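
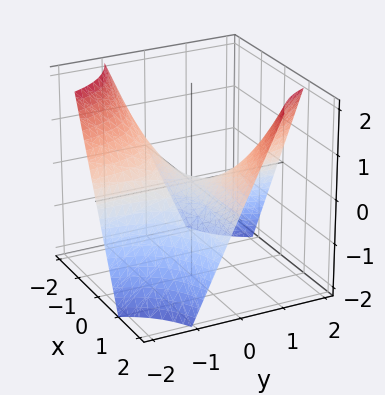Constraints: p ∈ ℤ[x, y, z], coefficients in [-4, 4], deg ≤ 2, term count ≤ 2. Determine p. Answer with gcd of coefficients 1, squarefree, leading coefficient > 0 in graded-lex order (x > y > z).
x*y - z

1. deg p = 2. A saddle surface; a quadric.
2. Reading off the gridlines: the visible x-axis segment lies entirely on the surface; the visible y-axis segment lies entirely on the surface; it crosses the z-axis at the gridline z = 0.
3. Matching integer coefficients to the picture gives p.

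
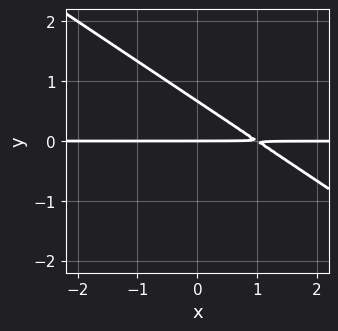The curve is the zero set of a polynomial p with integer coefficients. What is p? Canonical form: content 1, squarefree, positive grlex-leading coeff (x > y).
2*x*y + 3*y^2 - 2*y

1. The degree is 2 — the shape is more complex than any degree-1 curve.
2. Reading off the gridlines: one y-axis crossing is at y = 0; the visible x-axis segment lies entirely on the curve.
3. Assembling these constraints gives the stated polynomial.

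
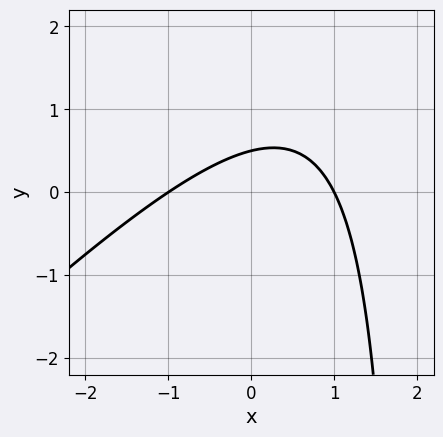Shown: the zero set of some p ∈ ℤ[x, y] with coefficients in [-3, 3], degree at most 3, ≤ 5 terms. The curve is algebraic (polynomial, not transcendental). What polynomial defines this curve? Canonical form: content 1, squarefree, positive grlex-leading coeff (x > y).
x^2 - x*y + 2*y - 1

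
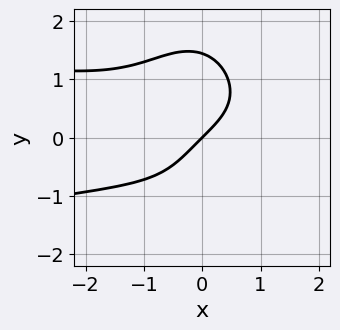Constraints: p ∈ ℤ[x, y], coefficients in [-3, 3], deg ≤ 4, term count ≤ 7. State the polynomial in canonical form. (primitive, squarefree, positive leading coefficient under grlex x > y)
3*x^2*y^2 + y^4 + x^3 + 3*x - 3*y

1. Degree: the shape is more complex than any degree-3 curve, so deg p = 4.
2. Observable constraints: it meets the x-axis at x = 0 (among the integer gridlines); it meets the y-axis at y = 0 (among the integer gridlines).
3. The integer polynomial consistent with all of this is the stated p.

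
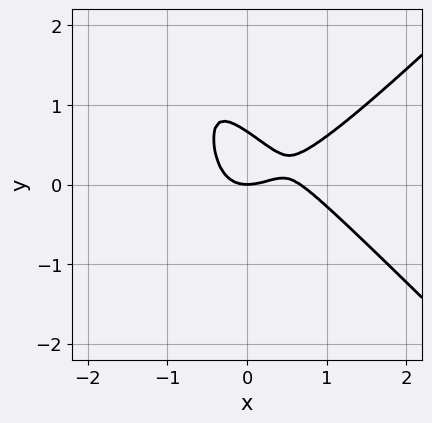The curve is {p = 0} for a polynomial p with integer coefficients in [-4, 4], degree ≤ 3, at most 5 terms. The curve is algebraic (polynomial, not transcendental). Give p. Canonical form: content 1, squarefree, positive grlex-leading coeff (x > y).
First, deg p = 3. The shape is more complex than any degree-2 curve.
Next, observable constraints: it crosses the y-axis at the gridline y = 0; it crosses the x-axis at the gridline x = 0.
Finally, fitting integer coefficients to these (and the overall shape) gives p.

3*x^3 - 3*x*y^2 - 2*x^2 - 3*y^2 + 2*y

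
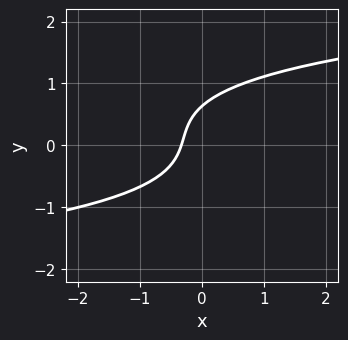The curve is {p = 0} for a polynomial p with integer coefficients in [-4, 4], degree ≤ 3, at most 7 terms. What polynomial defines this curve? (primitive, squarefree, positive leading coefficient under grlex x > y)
(a) The degree is 3 — no degree-2 curve has this shape.
(b) Solving for integer coefficients yields p as stated.

3*y^3 - y^2 - 3*x + y - 1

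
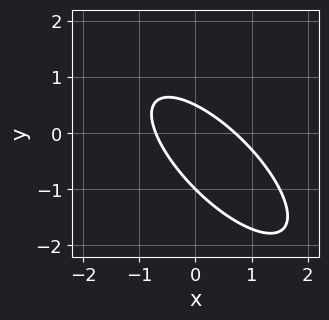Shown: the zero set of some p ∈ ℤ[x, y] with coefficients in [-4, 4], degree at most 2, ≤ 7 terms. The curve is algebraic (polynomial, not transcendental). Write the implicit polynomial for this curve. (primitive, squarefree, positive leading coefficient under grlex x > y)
2*x^2 + 3*x*y + 2*y^2 + y - 1

(a) The degree is 2 — a generic line meets the curve in up to 2 points.
(b) Checking where it meets the axes: it meets the y-axis at y = -1 (among the integer gridlines).
(c) Assembling these constraints gives the stated polynomial.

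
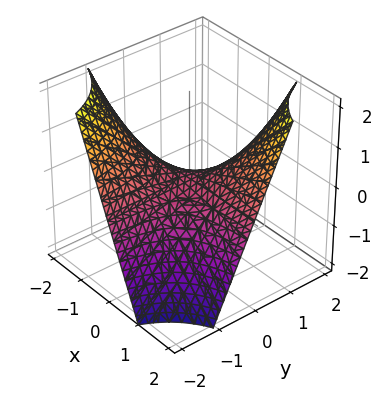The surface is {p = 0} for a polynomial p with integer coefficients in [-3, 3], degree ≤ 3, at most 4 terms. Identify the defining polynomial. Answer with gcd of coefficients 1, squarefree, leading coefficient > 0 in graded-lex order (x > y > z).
x*y - z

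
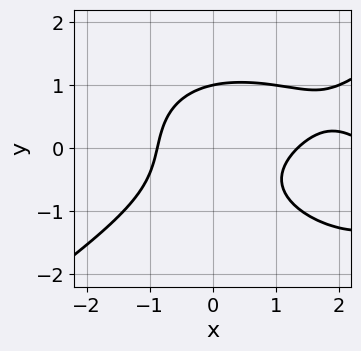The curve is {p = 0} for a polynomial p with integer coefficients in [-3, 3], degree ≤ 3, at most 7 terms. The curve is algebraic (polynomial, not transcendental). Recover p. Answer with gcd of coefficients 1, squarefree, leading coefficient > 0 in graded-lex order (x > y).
x^3 - 3*y^3 - 3*x^2 + 2*x*y + 3

(a) deg p = 3.
(b) From the axis intercepts and sections: it meets the y-axis at y = 1 (among the integer gridlines).
(c) Matching integer coefficients to the picture gives p.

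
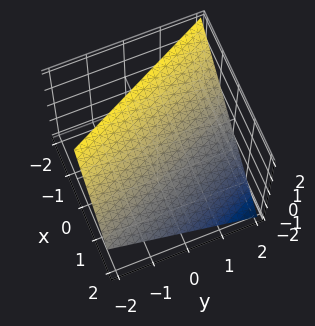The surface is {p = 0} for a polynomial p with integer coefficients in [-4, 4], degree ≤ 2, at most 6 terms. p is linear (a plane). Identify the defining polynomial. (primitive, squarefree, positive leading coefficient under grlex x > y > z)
The degree is 1 — every cross-section is a straight line — this is a plane.
From the axis intercepts and sections: it meets the z-axis at z = 1 (among the integer gridlines); it meets the x-axis at x = 1 (among the integer gridlines); one y-axis crossing is at y = 2.
Assembling these constraints gives the stated polynomial.

2*x + y + 2*z - 2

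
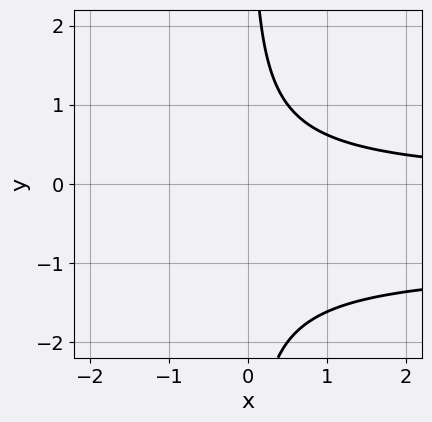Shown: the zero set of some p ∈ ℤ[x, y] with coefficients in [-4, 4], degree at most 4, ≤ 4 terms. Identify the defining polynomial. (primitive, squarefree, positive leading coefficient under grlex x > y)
x*y^2 + x*y - 1

First, degree: the shape is more complex than any degree-2 curve, so deg p = 3.
Next, observable constraints: no y-intercept at any integer in the box; no x-intercept at any integer in the box.
Finally, matching integer coefficients to the picture gives p.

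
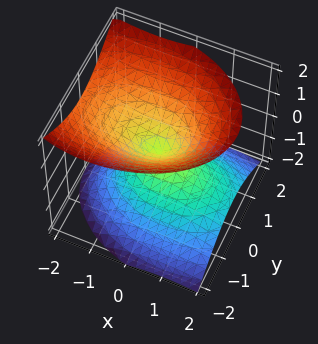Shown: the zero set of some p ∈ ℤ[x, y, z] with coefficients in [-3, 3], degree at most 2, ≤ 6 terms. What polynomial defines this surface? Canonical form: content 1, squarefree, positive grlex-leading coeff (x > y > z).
x^2 + x*z + 2*y^2 - 2*z^2

1. The picture has 2 separate pieces.
2. deg p = 2.
3. Against the integer gridlines: it meets the z-axis at z = 0 (among the integer gridlines); one x-axis crossing is at x = 0; it meets the y-axis at y = 0 (among the integer gridlines).
4. Solving for integer coefficients yields p as stated.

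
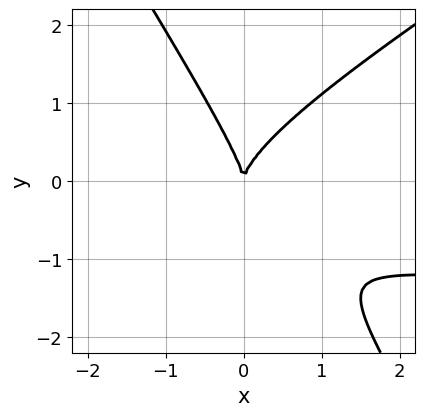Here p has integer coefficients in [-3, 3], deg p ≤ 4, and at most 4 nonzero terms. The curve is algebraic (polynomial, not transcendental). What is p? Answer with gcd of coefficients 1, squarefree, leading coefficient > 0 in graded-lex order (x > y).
2*x^2*y - 2*x*y^2 - 2*y^3 + 3*x^2

1. The degree is 3 — no degree-2 curve has this shape.
2. From the axis intercepts and sections: one x-axis crossing is at x = 0; it crosses the y-axis at the gridline y = 0.
3. The integer polynomial consistent with all of this is the stated p.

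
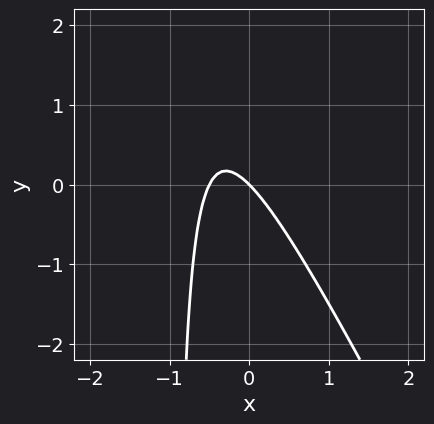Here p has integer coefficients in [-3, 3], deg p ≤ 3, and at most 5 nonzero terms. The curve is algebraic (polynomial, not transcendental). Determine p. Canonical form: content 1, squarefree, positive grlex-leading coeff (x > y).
2*x^2 + x*y + x + y

(a) deg p = 2.
(b) Against the integer gridlines: it crosses the x-axis at the gridline x = 0; it meets the y-axis at y = 0 (among the integer gridlines).
(c) Assembling these constraints gives the stated polynomial.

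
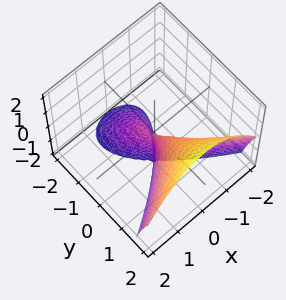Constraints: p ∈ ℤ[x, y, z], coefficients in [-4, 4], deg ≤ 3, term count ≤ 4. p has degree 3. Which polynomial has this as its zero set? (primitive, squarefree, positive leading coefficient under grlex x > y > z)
The degree is 3 — the shape is more complex than any degree-2 surface.
Against the integer gridlines: it crosses the y-axis at the gridline y = 0; every point of the z-axis in the box is on the surface; it meets the x-axis at x = 0 (among the integer gridlines).
Matching integer coefficients to the picture gives p.

y^3 - y^2*z - 2*x^2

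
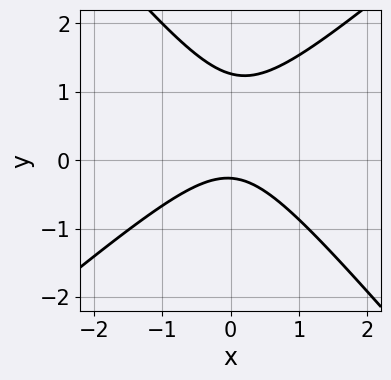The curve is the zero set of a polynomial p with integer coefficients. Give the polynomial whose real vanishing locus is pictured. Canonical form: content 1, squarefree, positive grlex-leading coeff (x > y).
First, degree: the shape is more complex than any degree-1 curve, so deg p = 2.
Next, checking where it meets the axes: no x-intercept at any integer in the box.
Finally, putting this together gives p.

3*x^2 - x*y - 3*y^2 + 3*y + 1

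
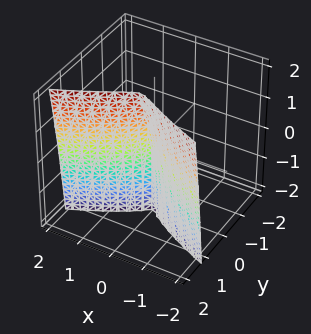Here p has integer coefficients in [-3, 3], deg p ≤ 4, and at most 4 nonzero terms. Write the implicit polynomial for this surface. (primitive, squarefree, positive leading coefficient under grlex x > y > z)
3*y^3 - y^2*z - 2*x^2

(a) deg p = 3. A generic line meets the surface in up to 3 points.
(b) From the axis intercepts and sections: one x-axis crossing is at x = 0; it meets the y-axis at y = 0 (among the integer gridlines).
(c) The integer polynomial consistent with all of this is the stated p. Check: (0, 0, -1) on the z-axis lies on the surface, and p(0, 0, -1) = 0. ✓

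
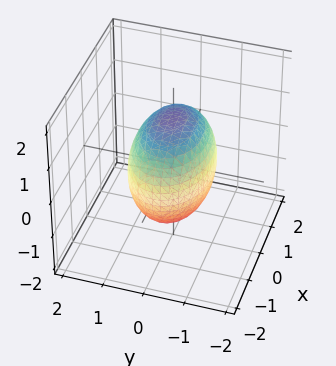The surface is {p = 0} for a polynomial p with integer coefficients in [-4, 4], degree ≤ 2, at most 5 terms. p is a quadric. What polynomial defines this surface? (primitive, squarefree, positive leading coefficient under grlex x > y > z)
x^2 + 2*y^2 + z^2 - 2

1. Degree: bounded and convex; a quadric, so deg p = 2.
2. Symmetries: it's symmetric under x → −x, forcing even powers of x; the z ↦ −z reflection is a symmetry, so z appears only in even powers; mirror symmetry y ↦ −y ⇒ only even powers of y.
3. From the axis intercepts and sections: among the integer gridlines, it crosses the y-axis at y ∈ {-1, 1}.
4. The integer polynomial consistent with all of this is the stated p.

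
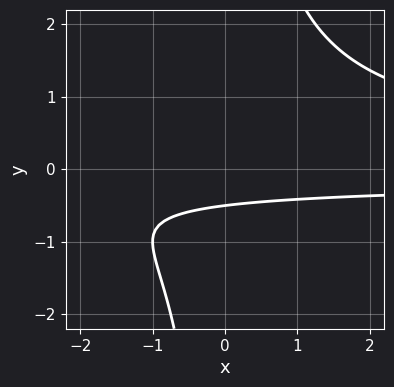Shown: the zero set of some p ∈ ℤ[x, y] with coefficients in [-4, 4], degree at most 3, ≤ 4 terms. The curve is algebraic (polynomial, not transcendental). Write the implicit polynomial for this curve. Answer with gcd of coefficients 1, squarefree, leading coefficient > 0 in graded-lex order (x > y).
x*y^2 - 2*y - 1

(a) Degree: a generic line meets the curve in up to 3 points, so deg p = 3.
(b) From the axis intercepts and sections: no x-intercept at any integer in the box.
(c) These observations pin down the coefficients.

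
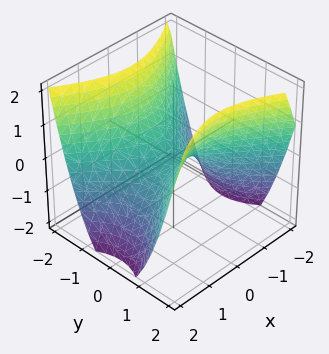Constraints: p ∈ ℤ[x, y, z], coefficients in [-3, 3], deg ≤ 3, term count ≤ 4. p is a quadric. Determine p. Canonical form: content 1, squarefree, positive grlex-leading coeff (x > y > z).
(a) The degree is 2 — a saddle surface; a quadric.
(b) Symmetries: mirror symmetry y ↦ −y ⇒ only even powers of y; it's symmetric under x → −x, forcing even powers of x.
(c) Reading off the gridlines: it crosses the x-axis at the gridline x = 0; one z-axis crossing is at z = 0; one y-axis crossing is at y = 0.
(d) Together with the visible shape, these determine p as stated.

2*x^2 - 3*y^2 + 3*z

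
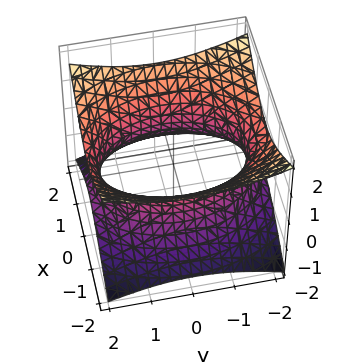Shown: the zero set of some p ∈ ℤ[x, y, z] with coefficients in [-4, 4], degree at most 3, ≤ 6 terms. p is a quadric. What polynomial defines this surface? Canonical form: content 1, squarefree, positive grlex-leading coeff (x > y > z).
2*x^2 + y^2 - 3*z^2 - 3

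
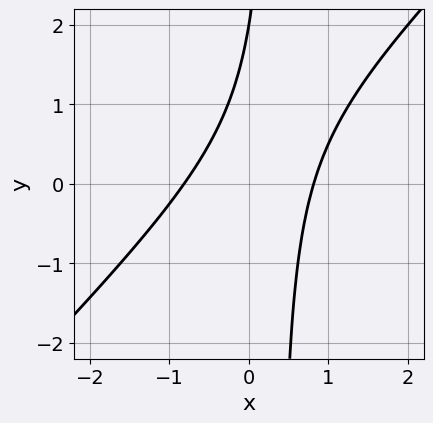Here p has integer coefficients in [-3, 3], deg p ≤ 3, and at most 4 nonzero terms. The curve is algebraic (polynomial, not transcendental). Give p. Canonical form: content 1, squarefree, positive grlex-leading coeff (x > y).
3*x^2 - 3*x*y + y - 2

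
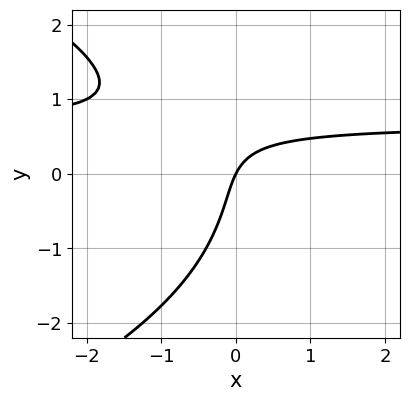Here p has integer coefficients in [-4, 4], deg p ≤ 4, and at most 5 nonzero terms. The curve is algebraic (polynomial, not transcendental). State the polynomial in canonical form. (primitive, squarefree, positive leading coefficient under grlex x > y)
y^3 + 3*x*y - 2*x + y

(a) Degree: no degree-2 curve has this shape, so deg p = 3.
(b) From the axis intercepts and sections: one y-axis crossing is at y = 0; it meets the x-axis at x = 0 (among the integer gridlines).
(c) Fitting integer coefficients to these (and the overall shape) gives p.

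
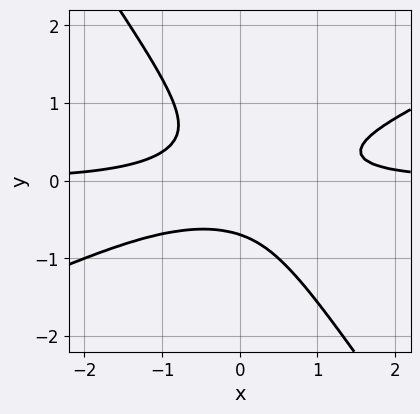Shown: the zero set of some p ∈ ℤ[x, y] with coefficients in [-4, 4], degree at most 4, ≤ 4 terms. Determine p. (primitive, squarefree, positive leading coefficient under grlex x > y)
First, the degree is 3 — no degree-2 curve has this shape.
Then, against the integer gridlines: the curve avoids every integer x-axis point in the box.
Finally, fitting integer coefficients to these (and the overall shape) gives p.

2*x^2*y - 3*x*y^2 - 3*y^3 - 1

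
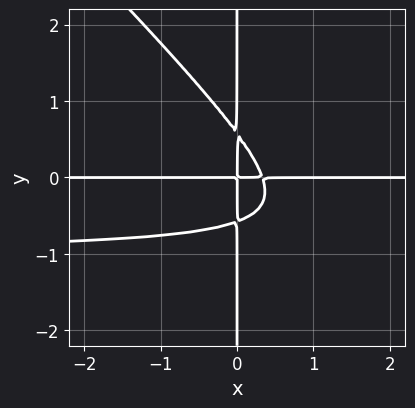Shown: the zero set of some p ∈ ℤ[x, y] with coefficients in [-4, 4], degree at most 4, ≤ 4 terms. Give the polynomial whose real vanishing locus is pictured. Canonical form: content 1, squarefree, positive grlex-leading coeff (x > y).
3*x^2*y^2 + 3*x*y^3 + 3*x^2*y - x*y

1. deg p = 4. A generic line meets the curve in up to 4 points.
2. Checking where it meets the axes: the visible x-axis segment lies entirely on the curve; the visible y-axis segment lies entirely on the curve.
3. Solving for integer coefficients yields p as stated.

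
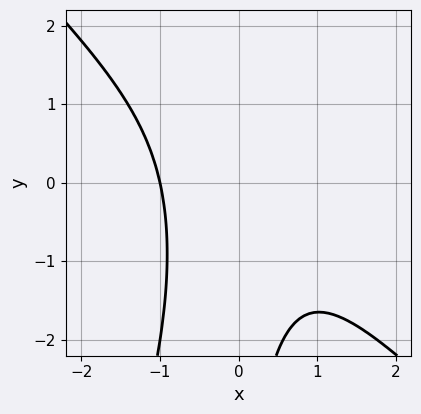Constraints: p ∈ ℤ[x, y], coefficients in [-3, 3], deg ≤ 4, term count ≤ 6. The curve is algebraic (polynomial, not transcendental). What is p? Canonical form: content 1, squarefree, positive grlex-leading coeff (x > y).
3*x^3 + 2*x^2*y - x*y^2 + 3

First, deg p = 3.
Then, from the axis intercepts and sections: one x-axis crossing is at x = -1; no y-intercept at any integer in the box.
Finally, assembling these constraints gives the stated polynomial.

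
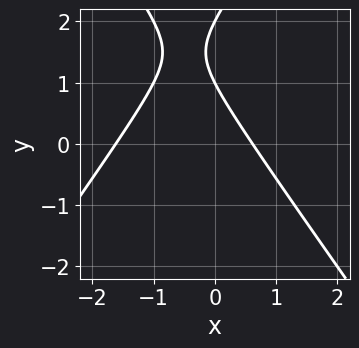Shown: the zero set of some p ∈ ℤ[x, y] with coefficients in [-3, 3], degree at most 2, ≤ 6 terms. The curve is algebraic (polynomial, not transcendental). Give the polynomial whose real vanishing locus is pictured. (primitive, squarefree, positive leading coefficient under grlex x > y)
deg p = 2. The shape is more complex than any degree-1 curve.
Checking where it meets the axes: among the integer gridlines, it crosses the y-axis at y ∈ {1, 2}.
Together with the visible shape, these determine p as stated.

2*x^2 - y^2 + 2*x + 3*y - 2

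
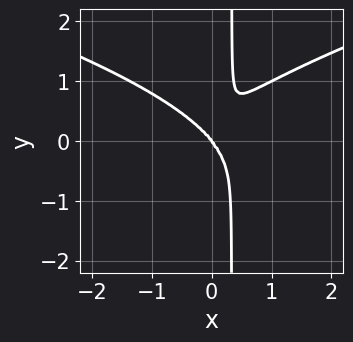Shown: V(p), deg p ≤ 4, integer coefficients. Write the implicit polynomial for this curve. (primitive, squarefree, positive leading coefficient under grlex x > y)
First, degree: the shape is more complex than any degree-3 curve, so deg p = 4.
Next, observable constraints: it meets the x-axis at x = 0 (among the integer gridlines); it meets the y-axis at y = 0 (among the integer gridlines).
Finally, together with the visible shape, these determine p as stated.

3*x*y^3 - 2*x^3 - y^3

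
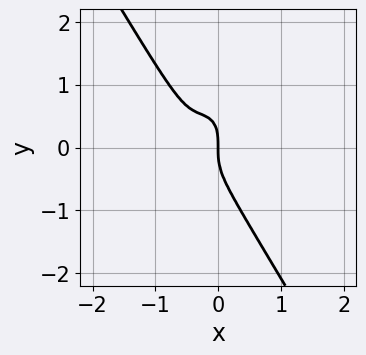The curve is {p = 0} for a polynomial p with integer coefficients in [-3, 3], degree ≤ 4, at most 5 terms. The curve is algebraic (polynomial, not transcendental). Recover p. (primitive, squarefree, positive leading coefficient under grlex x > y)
The degree is 3 — the shape is more complex than any degree-2 curve.
Reading off the gridlines: one y-axis crossing is at y = 0; one x-axis crossing is at x = 0.
Solving for integer coefficients yields p as stated.

3*x^3 - x^2*y + y^3 + 3*x^2 + x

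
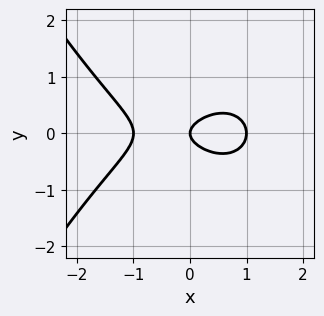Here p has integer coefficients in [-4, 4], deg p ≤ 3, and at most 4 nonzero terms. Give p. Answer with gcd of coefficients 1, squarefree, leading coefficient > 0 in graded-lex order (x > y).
First, degree: no degree-2 curve has this shape, so deg p = 3.
Then, symmetries: the y ↦ −y reflection is a symmetry, so y appears only in even powers.
Then, from the axis intercepts and sections: the x-axis gridline crossings are at x ∈ {-1, 0, 1}; it meets the y-axis at y = 0 (among the integer gridlines).
Finally, these observations pin down the coefficients.

x^3 + 3*y^2 - x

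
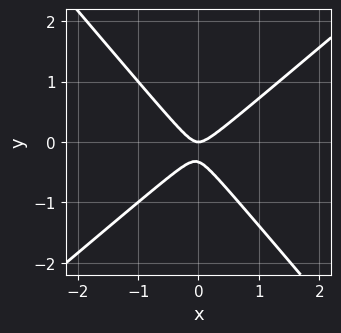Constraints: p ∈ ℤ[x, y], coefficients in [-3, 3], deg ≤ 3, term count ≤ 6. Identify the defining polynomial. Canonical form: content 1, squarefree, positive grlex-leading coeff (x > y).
3*x^2 - x*y - 3*y^2 - y

The degree is 2 — a generic line meets the curve in up to 2 points.
Reading off the gridlines: one y-axis crossing is at y = 0; it meets the x-axis at x = 0 (among the integer gridlines).
Fitting integer coefficients to these (and the overall shape) gives p.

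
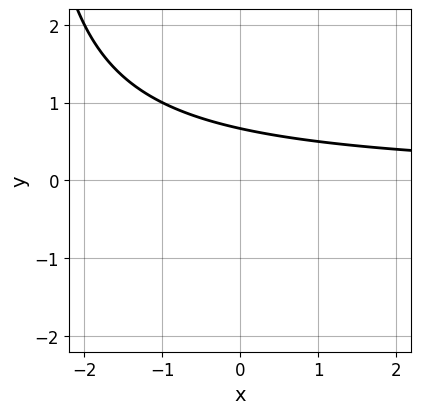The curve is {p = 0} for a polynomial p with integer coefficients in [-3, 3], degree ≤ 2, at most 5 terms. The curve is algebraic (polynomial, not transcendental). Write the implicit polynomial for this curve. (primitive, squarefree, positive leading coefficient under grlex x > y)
First, degree: no degree-1 curve has this shape, so deg p = 2.
Next, from the axis intercepts and sections: it misses every integer gridline on the x-axis.
Finally, assembling these constraints gives the stated polynomial.

x*y + 3*y - 2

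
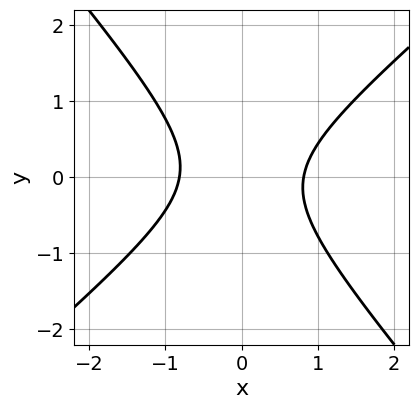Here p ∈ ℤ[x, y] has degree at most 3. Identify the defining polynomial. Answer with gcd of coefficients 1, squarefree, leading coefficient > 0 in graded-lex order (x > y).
3*x^2 - x*y - 3*y^2 - 2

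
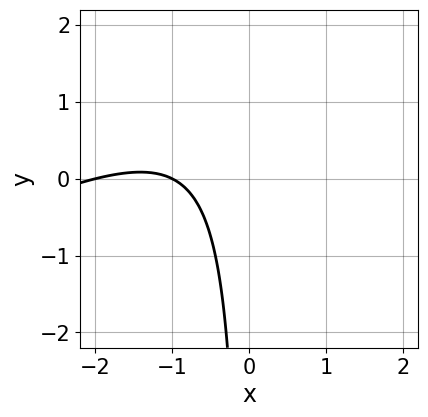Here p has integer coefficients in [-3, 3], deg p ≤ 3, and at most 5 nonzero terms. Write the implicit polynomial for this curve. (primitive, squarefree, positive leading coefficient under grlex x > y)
The degree is 2 — no degree-1 curve has this shape.
Observable constraints: the x-axis gridline crossings are at x ∈ {-2, -1}; the curve avoids every integer y-axis point in the box.
The integer polynomial consistent with all of this is the stated p.

x^2 - 2*x*y + 3*x + 2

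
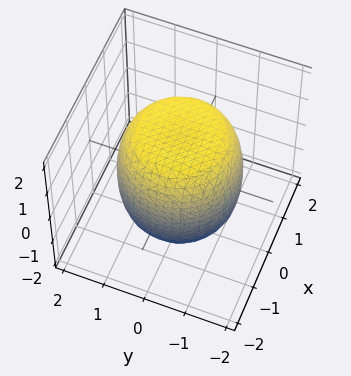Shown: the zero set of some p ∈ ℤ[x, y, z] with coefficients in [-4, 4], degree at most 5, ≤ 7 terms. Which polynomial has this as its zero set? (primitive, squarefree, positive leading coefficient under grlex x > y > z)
x^4 + 2*x^2*y^2 + y^4 - x^2 - y^2 + z^2 - 2

1. The degree is 4 — the shape is more complex than any degree-3 surface.
2. Symmetries: the z-axis is an axis of rotation, so x and y enter only as x² + y².
3. Checking where it meets the axes: a circular section at z = 1 has radius between 1 and 2.
4. These observations pin down the coefficients.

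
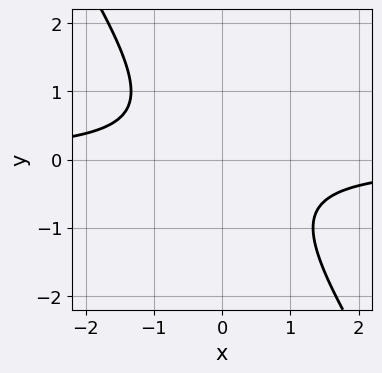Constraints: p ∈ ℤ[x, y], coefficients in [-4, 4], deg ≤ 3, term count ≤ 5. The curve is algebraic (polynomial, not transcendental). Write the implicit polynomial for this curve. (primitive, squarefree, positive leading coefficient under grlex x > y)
deg p = 2. A generic line meets the curve in up to 2 points.
From the visible intercepts: no x-intercept at any integer in the box; the curve avoids every integer y-axis point in the box.
Together with the visible shape, these determine p as stated.

3*x*y + 2*y^2 + 2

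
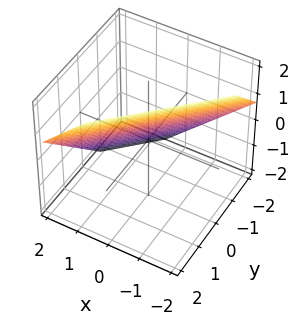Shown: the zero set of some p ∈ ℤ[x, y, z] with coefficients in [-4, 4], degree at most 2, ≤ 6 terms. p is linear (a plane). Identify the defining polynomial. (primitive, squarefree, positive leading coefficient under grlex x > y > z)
3*x - 3*y + 3*z - 2

1. Degree: every cross-section is a straight line — this is a plane, so deg p = 1.
2. Putting this together gives p.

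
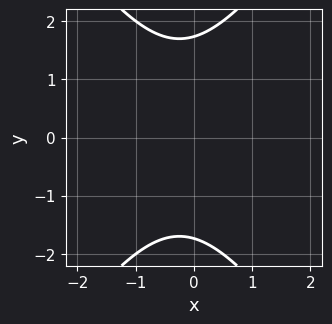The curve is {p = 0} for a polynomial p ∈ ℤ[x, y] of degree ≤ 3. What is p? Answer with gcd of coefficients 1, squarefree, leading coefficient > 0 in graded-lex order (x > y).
1. Degree: a generic line meets the curve in up to 2 points, so deg p = 2.
2. Symmetries: mirror symmetry y ↦ −y ⇒ only even powers of y.
3. Reading off the gridlines: the curve avoids every integer x-axis point in the box.
4. These observations pin down the coefficients.

2*x^2 - y^2 + x + 3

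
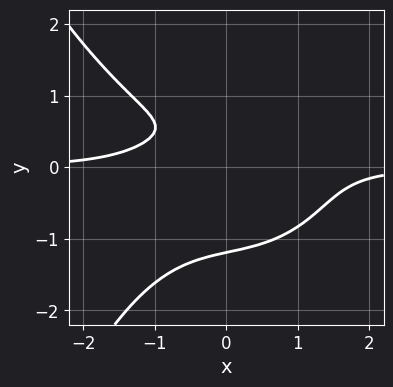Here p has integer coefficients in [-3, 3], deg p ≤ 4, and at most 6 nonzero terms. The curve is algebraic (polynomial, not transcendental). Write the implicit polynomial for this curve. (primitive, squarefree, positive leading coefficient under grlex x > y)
x^3*y - x*y^2 + 2*y^3 - 2*y + 1

(a) deg p = 4. A generic line meets the curve in up to 4 points.
(b) From the visible intercepts: no x-intercept at any integer in the box.
(c) Fitting integer coefficients to these (and the overall shape) gives p.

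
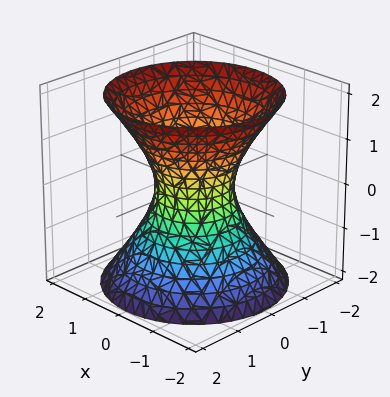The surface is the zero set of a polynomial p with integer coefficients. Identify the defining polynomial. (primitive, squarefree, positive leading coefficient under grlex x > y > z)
deg p = 2. A generic line meets the surface in up to 2 points.
By symmetry, every cross-section ⟂ z is a circle, so x, y appear only via x² + y².
From the visible intercepts: the surface avoids every integer z-axis point in the box; a circular section at z = 2 has radius between 1 and 2.
These observations pin down the coefficients.

3*x^2 + 3*y^2 - 2*z^2 - 2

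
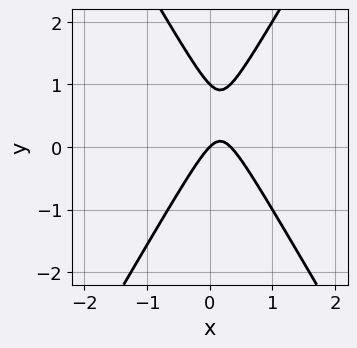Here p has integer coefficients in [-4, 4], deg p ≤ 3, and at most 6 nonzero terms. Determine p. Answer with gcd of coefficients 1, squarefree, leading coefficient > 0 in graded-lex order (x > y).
First, degree: a generic line meets the curve in up to 2 points, so deg p = 2.
Then, reading off the gridlines: among the integer gridlines, it crosses the y-axis at y ∈ {0, 1}; it meets the x-axis at x = 0 (among the integer gridlines).
Finally, matching integer coefficients to the picture gives p.

3*x^2 - y^2 - x + y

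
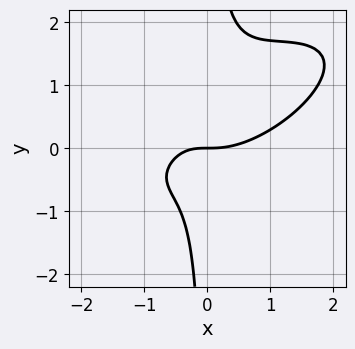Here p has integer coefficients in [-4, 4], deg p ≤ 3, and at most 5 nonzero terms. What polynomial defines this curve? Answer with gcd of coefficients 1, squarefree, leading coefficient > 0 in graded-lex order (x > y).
(a) Degree: the shape is more complex than any degree-2 curve, so deg p = 3.
(b) Against the integer gridlines: it meets the y-axis at y = 0 (among the integer gridlines); it crosses the x-axis at the gridline x = 0.
(c) The integer polynomial consistent with all of this is the stated p.

x^3 - 2*x^2*y + 2*x*y^2 - x*y - y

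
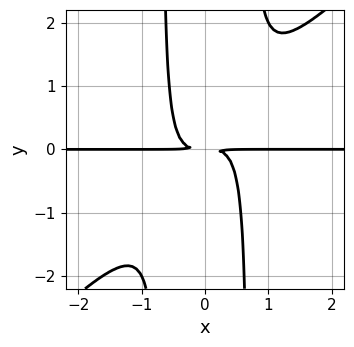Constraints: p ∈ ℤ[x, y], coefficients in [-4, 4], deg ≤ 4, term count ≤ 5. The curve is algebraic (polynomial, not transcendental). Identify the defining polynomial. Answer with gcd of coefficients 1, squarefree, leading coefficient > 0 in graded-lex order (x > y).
2*x^3*y - 2*x^2*y^2 + y^2

deg p = 4. The shape is more complex than any degree-3 curve.
Checking where it meets the axes: the visible x-axis segment lies entirely on the curve.
Fitting integer coefficients to these (and the overall shape) gives p.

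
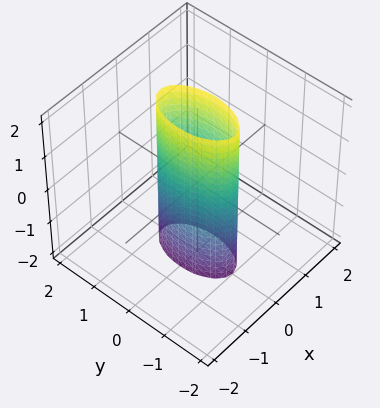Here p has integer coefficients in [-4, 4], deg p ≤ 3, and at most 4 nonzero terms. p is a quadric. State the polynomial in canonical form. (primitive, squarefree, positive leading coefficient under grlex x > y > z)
3*x^2 + y^2 - 1

(a) The degree is 2 — a cylinder; a quadric.
(b) Symmetries: it's symmetric under x → −x, forcing even powers of x; mirror symmetry z ↦ −z ⇒ only even powers of z; mirror symmetry y ↦ −y ⇒ only even powers of y.
(c) Observable constraints: the surface avoids every integer z-axis point in the box; the y-axis gridline crossings are at y ∈ {-1, 1}.
(d) Fitting integer coefficients to these (and the overall shape) gives p.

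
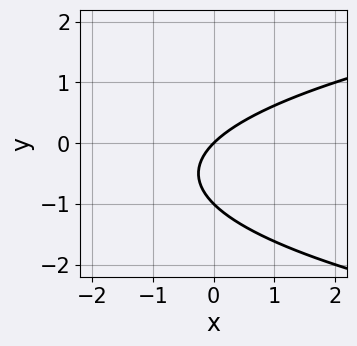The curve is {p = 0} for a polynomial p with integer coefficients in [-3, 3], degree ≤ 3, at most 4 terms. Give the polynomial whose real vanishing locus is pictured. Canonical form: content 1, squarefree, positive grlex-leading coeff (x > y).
y^2 - x + y

The degree is 2 — the shape is more complex than any degree-1 curve.
Against the integer gridlines: the y-axis gridline crossings are at y ∈ {-1, 0}; it crosses the x-axis at the gridline x = 0.
Matching integer coefficients to the picture gives p.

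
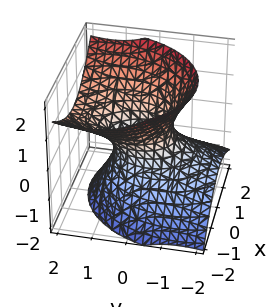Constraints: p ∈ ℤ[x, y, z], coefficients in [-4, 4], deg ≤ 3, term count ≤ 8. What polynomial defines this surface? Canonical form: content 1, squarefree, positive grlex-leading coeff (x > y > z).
3*x^2 + x*z + 2*y^2 - 3*y*z - 3*z^2 - 2

First, degree: the shape is more complex than any degree-1 surface, so deg p = 2.
Next, observable constraints: no z-intercept at any integer in the box; among the integer gridlines, it crosses the y-axis at y ∈ {-1, 1}.
Finally, the integer polynomial consistent with all of this is the stated p.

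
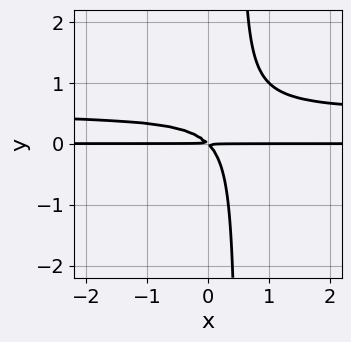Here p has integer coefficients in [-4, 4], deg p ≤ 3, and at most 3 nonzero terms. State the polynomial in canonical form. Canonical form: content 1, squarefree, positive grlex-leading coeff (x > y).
2*x*y^2 - x*y - y^2

1. Degree: no degree-2 curve has this shape, so deg p = 3.
2. From the visible intercepts: every point of the x-axis in the box is on the curve.
3. Solving for integer coefficients yields p as stated.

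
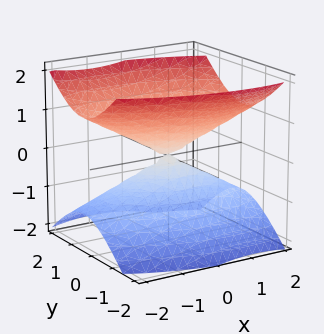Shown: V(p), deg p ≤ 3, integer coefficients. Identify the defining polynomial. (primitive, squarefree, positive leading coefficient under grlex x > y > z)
x^2 + x*y + 3*y^2 - 3*z^2

First, the picture has 2 separate pieces. Treating them together as one polynomial.
Then, degree: no degree-1 surface has this shape, so deg p = 2.
Next, against the integer gridlines: it crosses the z-axis at the gridline z = 0; one y-axis crossing is at y = 0; it crosses the x-axis at the gridline x = 0.
Finally, together with the visible shape, these determine p as stated.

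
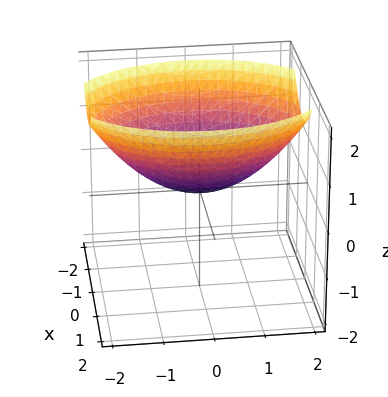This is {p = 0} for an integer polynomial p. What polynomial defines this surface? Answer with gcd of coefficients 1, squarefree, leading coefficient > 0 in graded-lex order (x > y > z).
2*x^2 + y^2 - 3*z

(a) The degree is 2 — a single bowl opening along one axis; a quadric.
(b) Symmetries: the y ↦ −y reflection is a symmetry, so y appears only in even powers; mirror symmetry x ↦ −x ⇒ only even powers of x.
(c) From the axis intercepts and sections: it crosses the x-axis at the gridline x = 0; it meets the y-axis at y = 0 (among the integer gridlines); one z-axis crossing is at z = 0.
(d) Putting this together gives p.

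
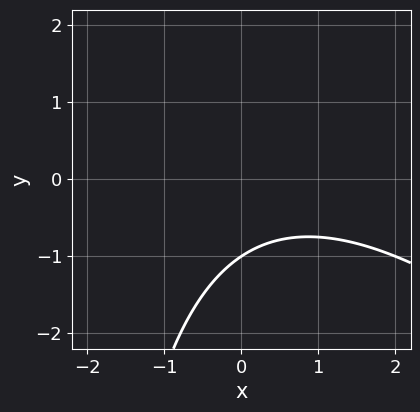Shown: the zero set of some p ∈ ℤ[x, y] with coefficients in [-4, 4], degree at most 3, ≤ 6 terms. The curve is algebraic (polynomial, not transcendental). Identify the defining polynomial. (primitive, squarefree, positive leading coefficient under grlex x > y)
x^2 + x*y - x + 3*y + 3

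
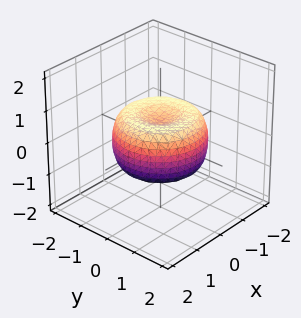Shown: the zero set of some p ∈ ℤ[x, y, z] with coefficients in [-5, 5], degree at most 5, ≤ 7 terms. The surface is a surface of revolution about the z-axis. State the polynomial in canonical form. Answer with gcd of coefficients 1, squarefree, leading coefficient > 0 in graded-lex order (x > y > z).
2*x^4 + 4*x^2*y^2 + 2*y^4 - 3*x^2 - 3*y^2 + 3*z^2 - 1

The degree is 4 — a generic line meets the surface in up to 4 points.
Symmetries: rotational symmetry about the z-axis ⇒ p depends on x, y only through x² + y².
From the visible intercepts: a circular section at z = 0 has radius between 1 and 2.
These observations pin down the coefficients.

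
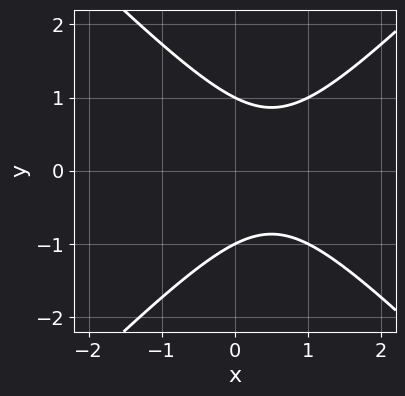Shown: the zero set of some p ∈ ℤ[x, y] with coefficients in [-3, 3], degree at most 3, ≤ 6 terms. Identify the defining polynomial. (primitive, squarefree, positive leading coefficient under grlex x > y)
x^2 - y^2 - x + 1

1. The degree is 2 — a generic line meets the curve in up to 2 points.
2. Symmetries: the y ↦ −y reflection is a symmetry, so y appears only in even powers.
3. Against the integer gridlines: the y-axis gridline crossings are at y ∈ {-1, 1}; it misses every integer gridline on the x-axis.
4. Together with the visible shape, these determine p as stated.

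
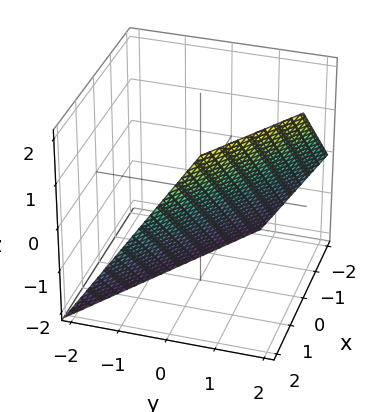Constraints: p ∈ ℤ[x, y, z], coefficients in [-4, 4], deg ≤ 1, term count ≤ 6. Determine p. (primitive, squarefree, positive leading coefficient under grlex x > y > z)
2*x + 3*y - 2*z - 2

deg p = 1.
Checking where it meets the axes: it crosses the z-axis at the gridline z = -1; it crosses the x-axis at the gridline x = 1.
The integer polynomial consistent with all of this is the stated p.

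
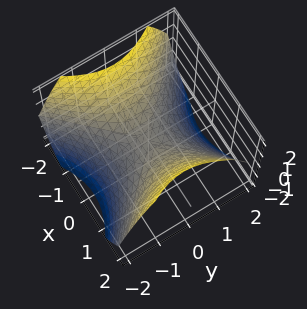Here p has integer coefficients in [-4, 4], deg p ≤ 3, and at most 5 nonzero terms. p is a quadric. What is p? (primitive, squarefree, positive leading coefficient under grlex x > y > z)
1. Degree: a saddle surface; a quadric, so deg p = 2.
2. Symmetries: the x ↦ −x reflection is a symmetry, so x appears only in even powers; mirror symmetry y ↦ −y ⇒ only even powers of y.
3. From the axis intercepts and sections: one x-axis crossing is at x = 0; it crosses the z-axis at the gridline z = 0; it crosses the y-axis at the gridline y = 0.
4. Fitting integer coefficients to these (and the overall shape) gives p.

2*x^2 - 2*y^2 - 3*z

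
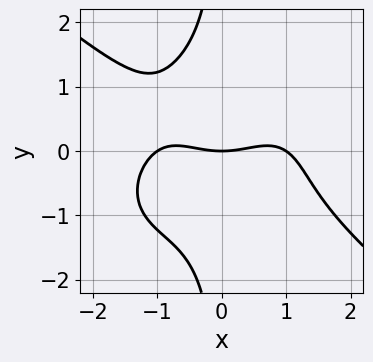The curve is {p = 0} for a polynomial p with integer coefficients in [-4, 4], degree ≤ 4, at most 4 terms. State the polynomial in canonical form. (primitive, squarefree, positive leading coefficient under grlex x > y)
x^4 + 2*x*y^3 - x^2 + 3*y

(a) Degree: a generic line meets the curve in up to 4 points, so deg p = 4.
(b) Observable constraints: among the integer gridlines, it crosses the x-axis at x ∈ {-1, 0, 1}; it meets the y-axis at y = 0 (among the integer gridlines).
(c) Putting this together gives p.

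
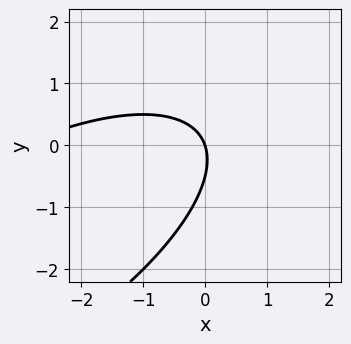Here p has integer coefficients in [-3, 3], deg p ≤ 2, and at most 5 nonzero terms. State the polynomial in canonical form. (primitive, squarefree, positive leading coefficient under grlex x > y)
x^2 - 2*x*y + 2*y^2 + 3*x + y

The degree is 2 — the shape is more complex than any degree-1 curve.
Observable constraints: one y-axis crossing is at y = 0; it meets the x-axis at x = 0 (among the integer gridlines).
Together with the visible shape, these determine p as stated.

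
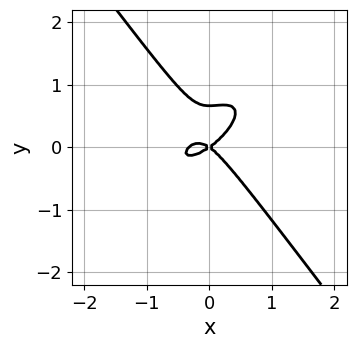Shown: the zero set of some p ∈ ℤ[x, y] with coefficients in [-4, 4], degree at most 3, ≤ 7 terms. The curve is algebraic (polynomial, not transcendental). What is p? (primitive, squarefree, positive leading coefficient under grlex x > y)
3*x^3 - 3*x^2*y + 3*y^3 + x^2 - 2*y^2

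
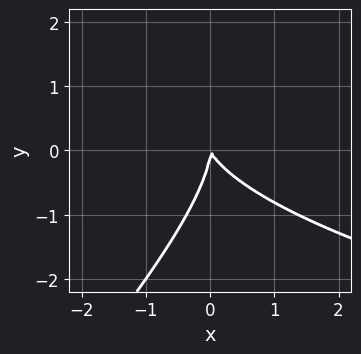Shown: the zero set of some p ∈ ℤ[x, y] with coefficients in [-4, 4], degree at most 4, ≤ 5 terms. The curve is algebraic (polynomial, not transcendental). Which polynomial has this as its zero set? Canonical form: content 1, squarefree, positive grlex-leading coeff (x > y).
(a) deg p = 3.
(b) From the axis intercepts and sections: it crosses the x-axis at the gridline x = 0; it meets the y-axis at y = 0 (among the integer gridlines).
(c) Putting this together gives p.

x*y^2 - y^3 - 2*x^2 - x*y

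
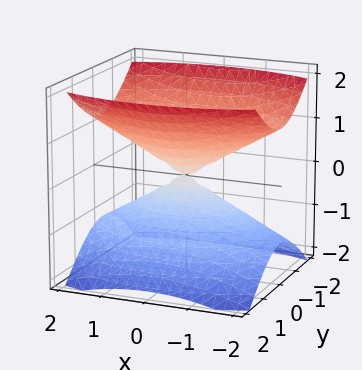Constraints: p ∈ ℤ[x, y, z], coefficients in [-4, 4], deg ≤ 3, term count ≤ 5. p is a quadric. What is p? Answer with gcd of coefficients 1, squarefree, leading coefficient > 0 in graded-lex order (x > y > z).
x^2 + 3*y^2 - 3*z^2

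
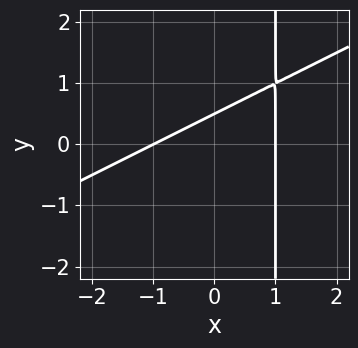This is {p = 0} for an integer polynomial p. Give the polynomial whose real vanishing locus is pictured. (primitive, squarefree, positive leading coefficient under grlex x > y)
x^2 - 2*x*y + 2*y - 1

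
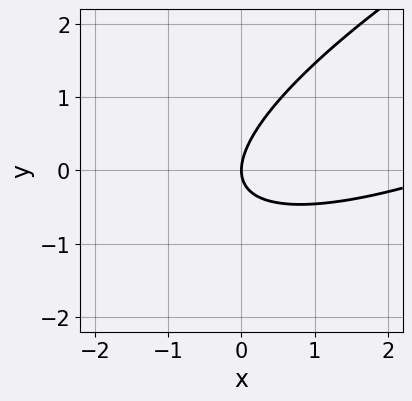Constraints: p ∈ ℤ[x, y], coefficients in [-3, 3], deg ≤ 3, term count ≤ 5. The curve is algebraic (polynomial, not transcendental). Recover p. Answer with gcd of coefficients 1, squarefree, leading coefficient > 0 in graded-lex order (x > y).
(a) deg p = 2.
(b) Against the integer gridlines: one x-axis crossing is at x = 0; it crosses the y-axis at the gridline y = 0.
(c) Fitting integer coefficients to these (and the overall shape) gives p.

x^2 - 3*x*y + 3*y^2 - 3*x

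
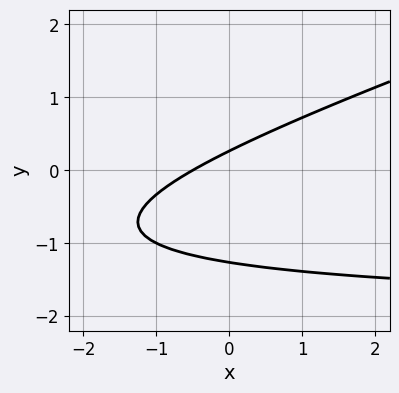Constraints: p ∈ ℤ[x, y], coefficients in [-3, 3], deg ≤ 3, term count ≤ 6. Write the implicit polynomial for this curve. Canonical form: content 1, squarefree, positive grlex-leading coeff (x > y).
First, deg p = 2.
Finally, the integer polynomial consistent with all of this is the stated p.

x*y - 3*y^2 + 2*x - 3*y + 1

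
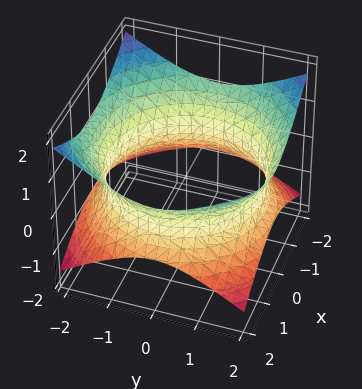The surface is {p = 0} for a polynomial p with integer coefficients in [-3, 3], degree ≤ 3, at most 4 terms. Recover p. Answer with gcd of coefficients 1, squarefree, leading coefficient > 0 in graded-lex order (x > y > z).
x^2 + y^2 - 2*z^2 - 3

(a) deg p = 2. The shape is more complex than any degree-1 surface.
(b) Symmetries: every cross-section ⟂ z is a circle, so x, y appear only via x² + y².
(c) Observable constraints: a circular section at z = 0 has radius between 1 and 2; no z-intercept at any integer in the box.
(d) Matching integer coefficients to the picture gives p.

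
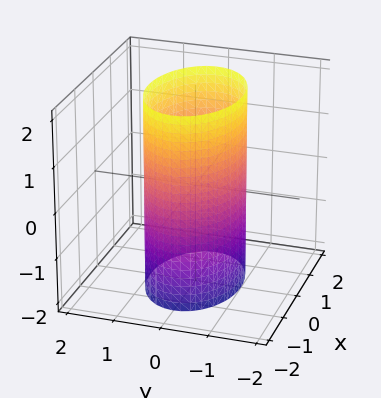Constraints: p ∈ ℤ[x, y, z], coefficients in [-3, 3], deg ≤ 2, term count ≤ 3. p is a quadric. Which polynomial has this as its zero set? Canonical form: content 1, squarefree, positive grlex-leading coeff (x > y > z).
x^2 + 2*y^2 - 2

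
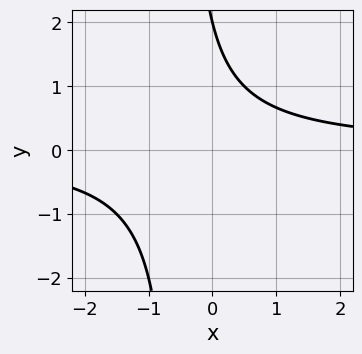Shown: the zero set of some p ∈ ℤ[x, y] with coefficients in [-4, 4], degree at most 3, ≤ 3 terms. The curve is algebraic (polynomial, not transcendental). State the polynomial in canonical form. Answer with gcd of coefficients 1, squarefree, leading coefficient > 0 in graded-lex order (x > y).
First, deg p = 2.
Then, from the visible intercepts: it meets the y-axis at y = 2 (among the integer gridlines); no x-intercept at any integer in the box.
Finally, assembling these constraints gives the stated polynomial.

2*x*y + y - 2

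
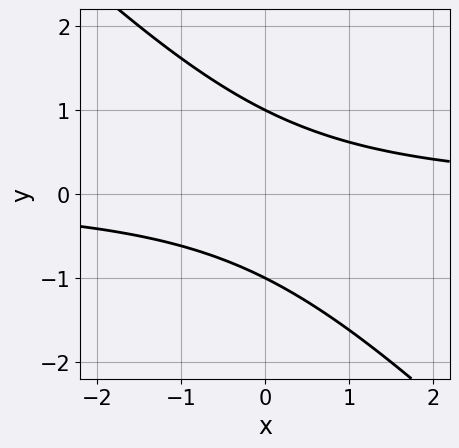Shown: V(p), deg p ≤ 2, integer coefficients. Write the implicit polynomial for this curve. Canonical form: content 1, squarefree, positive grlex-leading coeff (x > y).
First, deg p = 2. The shape is more complex than any degree-1 curve.
Then, reading off the gridlines: it misses every integer gridline on the x-axis; the y-axis gridline crossings are at y ∈ {-1, 1}.
Finally, together with the visible shape, these determine p as stated.

x*y + y^2 - 1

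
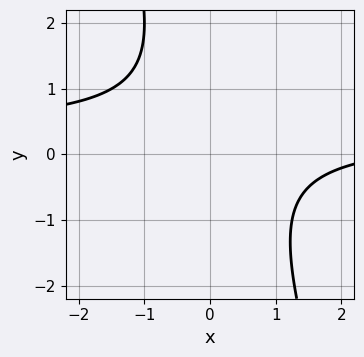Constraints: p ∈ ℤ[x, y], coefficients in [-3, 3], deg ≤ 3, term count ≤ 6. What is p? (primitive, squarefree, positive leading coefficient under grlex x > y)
3*x*y + y^2 - x - y + 3

First, deg p = 2. The shape is more complex than any degree-1 curve.
Then, observable constraints: no y-intercept at any integer in the box; it misses every integer gridline on the x-axis.
Finally, the integer polynomial consistent with all of this is the stated p.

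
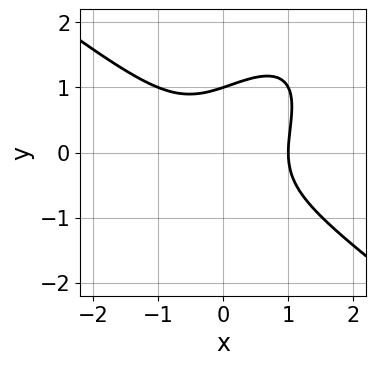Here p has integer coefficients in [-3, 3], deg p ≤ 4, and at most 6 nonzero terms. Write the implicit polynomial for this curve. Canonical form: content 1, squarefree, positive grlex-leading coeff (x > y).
x^3 - x*y^2 + y^3 - 1

First, degree: no degree-2 curve has this shape, so deg p = 3.
Next, from the axis intercepts and sections: it meets the x-axis at x = 1 (among the integer gridlines); it crosses the y-axis at the gridline y = 1.
Finally, matching integer coefficients to the picture gives p.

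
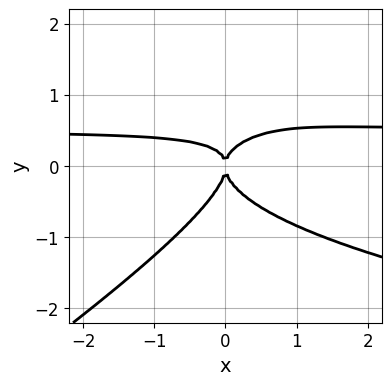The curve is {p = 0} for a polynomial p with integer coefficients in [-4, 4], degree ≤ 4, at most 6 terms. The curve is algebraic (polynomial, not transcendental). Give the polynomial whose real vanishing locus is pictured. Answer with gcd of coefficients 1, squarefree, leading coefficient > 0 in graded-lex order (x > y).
2*x*y^3 - 3*y^4 - 2*x^2*y + x^2

First, degree: a generic line meets the curve in up to 4 points, so deg p = 4.
Then, reading off the gridlines: one y-axis crossing is at y = 0; one x-axis crossing is at x = 0.
Finally, the integer polynomial consistent with all of this is the stated p.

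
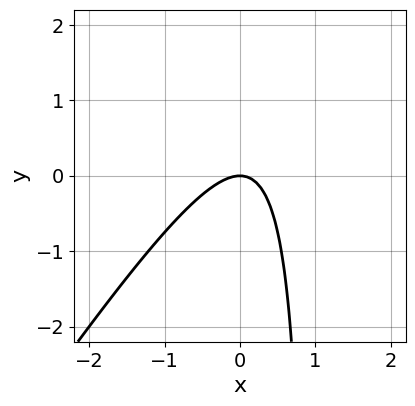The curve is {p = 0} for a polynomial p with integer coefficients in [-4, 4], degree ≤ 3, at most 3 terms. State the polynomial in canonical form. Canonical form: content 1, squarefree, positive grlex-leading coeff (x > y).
3*x^2 - 2*x*y + 2*y

First, the degree is 2 — a generic line meets the curve in up to 2 points.
Then, checking where it meets the axes: it crosses the y-axis at the gridline y = 0; one x-axis crossing is at x = 0.
Finally, these observations pin down the coefficients.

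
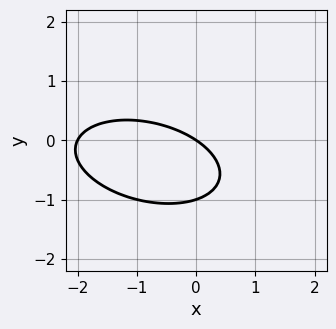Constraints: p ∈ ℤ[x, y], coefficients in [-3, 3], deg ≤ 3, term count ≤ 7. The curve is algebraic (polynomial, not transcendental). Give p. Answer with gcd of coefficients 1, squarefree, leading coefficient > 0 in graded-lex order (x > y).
(a) The degree is 2 — a generic line meets the curve in up to 2 points.
(b) From the axis intercepts and sections: among the integer gridlines, it crosses the y-axis at y ∈ {-1, 0}; among the integer gridlines, it crosses the x-axis at x ∈ {-2, 0}.
(c) These observations pin down the coefficients.

x^2 + x*y + 3*y^2 + 2*x + 3*y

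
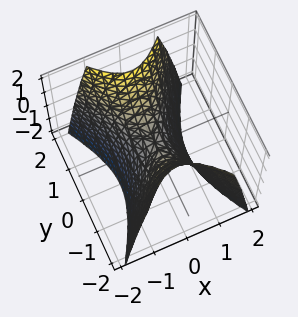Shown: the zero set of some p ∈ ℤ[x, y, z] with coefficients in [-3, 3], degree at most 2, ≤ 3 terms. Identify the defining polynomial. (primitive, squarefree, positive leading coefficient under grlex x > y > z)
(a) deg p = 2.
(b) Symmetries: mirror symmetry y ↦ −y ⇒ only even powers of y; the x ↦ −x reflection is a symmetry, so x appears only in even powers.
(c) Observable constraints: one z-axis crossing is at z = 0; one x-axis crossing is at x = 0; one y-axis crossing is at y = 0.
(d) Together with the visible shape, these determine p as stated.

2*x^2 - y^2 + z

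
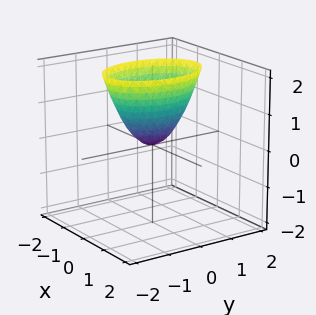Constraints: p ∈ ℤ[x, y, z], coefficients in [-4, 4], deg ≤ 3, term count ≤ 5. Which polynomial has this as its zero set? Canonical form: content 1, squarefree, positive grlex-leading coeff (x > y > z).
2*x^2 + y^2 - z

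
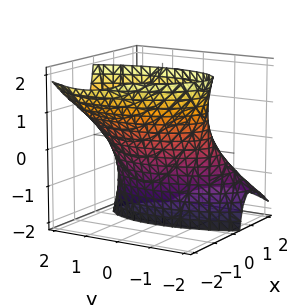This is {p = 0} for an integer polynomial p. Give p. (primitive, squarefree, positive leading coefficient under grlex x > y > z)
1. The degree is 2 — no degree-1 surface has this shape.
2. Reading off the gridlines: no z-intercept at any integer in the box.
3. Assembling these constraints gives the stated polynomial.

3*x^2 + x*y + 3*x*z + y^2 - 2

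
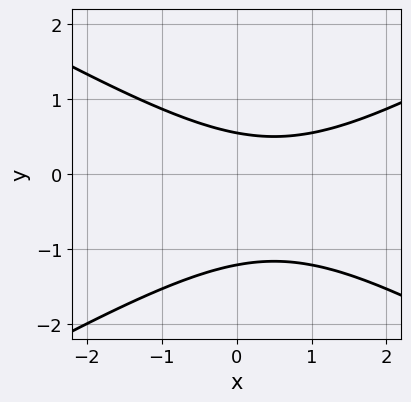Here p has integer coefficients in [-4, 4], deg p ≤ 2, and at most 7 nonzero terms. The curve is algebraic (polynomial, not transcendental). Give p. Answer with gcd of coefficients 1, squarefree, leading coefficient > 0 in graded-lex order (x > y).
x^2 - 3*y^2 - x - 2*y + 2

(a) deg p = 2. A generic line meets the curve in up to 2 points.
(b) Against the integer gridlines: no x-intercept at any integer in the box.
(c) Matching integer coefficients to the picture gives p.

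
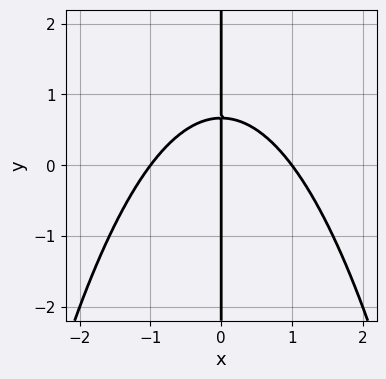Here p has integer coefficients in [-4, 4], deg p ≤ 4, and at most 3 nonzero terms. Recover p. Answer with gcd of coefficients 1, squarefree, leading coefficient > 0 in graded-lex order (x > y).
2*x^3 + 3*x*y - 2*x

First, degree: a generic line meets the curve in up to 3 points, so deg p = 3.
Then, checking where it meets the axes: the visible y-axis segment lies entirely on the curve; among the integer gridlines, it crosses the x-axis at x ∈ {-1, 0, 1}.
Finally, these observations pin down the coefficients.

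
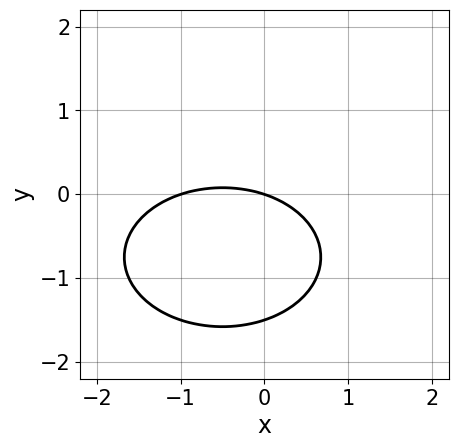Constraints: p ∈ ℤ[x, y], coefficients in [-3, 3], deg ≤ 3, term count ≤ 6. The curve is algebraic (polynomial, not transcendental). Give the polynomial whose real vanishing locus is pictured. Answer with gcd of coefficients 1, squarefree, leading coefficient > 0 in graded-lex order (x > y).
x^2 + 2*y^2 + x + 3*y

Degree: no degree-1 curve has this shape, so deg p = 2.
From the visible intercepts: it meets the y-axis at y = 0 (among the integer gridlines); the x-axis gridline crossings are at x ∈ {-1, 0}.
Putting this together gives p.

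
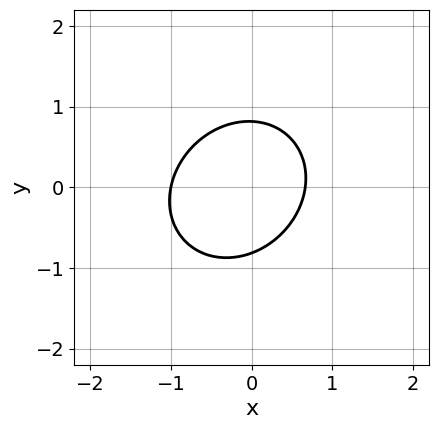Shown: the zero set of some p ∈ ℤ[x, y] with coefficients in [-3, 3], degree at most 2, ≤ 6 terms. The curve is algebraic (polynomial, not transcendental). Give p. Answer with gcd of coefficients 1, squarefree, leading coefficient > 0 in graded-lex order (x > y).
The degree is 2 — a generic line meets the curve in up to 2 points.
Against the integer gridlines: it meets the x-axis at x = -1 (among the integer gridlines).
Solving for integer coefficients yields p as stated.

3*x^2 - x*y + 3*y^2 + x - 2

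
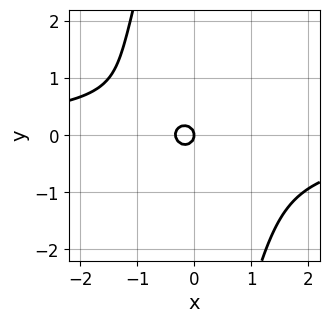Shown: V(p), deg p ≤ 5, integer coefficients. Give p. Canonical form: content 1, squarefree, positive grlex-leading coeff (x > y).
First, deg p = 4.
Next, from the axis intercepts and sections: one y-axis crossing is at y = 0; it crosses the x-axis at the gridline x = 0.
Finally, fitting integer coefficients to these (and the overall shape) gives p.

2*x^3*y + x*y^3 + 3*x^2 + 3*y^2 + x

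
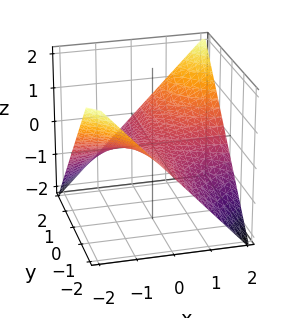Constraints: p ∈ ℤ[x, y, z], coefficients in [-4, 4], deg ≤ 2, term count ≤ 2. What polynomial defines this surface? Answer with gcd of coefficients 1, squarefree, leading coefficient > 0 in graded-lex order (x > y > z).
First, degree: a saddle surface; a quadric, so deg p = 2.
Then, from the axis intercepts and sections: it meets the z-axis at z = 0 (among the integer gridlines); every point of the x-axis in the box is on the surface; the visible y-axis segment lies entirely on the surface.
Finally, assembling these constraints gives the stated polynomial.

x*y - 2*z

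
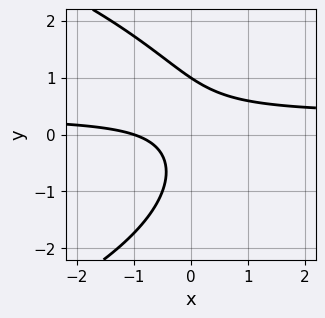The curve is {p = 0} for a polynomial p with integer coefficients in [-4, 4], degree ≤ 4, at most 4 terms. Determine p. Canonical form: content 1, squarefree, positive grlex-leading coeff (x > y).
y^3 + 3*x*y - x - 1

deg p = 3.
Against the integer gridlines: one x-axis crossing is at x = -1; one y-axis crossing is at y = 1.
The integer polynomial consistent with all of this is the stated p.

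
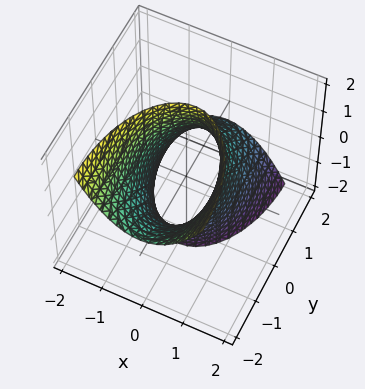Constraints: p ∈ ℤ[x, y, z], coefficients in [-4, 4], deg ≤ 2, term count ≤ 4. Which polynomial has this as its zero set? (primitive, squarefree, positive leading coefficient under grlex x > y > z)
3*x^2 + y^2 + 2*y*z - 2

First, the degree is 2 — no degree-1 surface has this shape.
Next, observable constraints: the surface avoids every integer z-axis point in the box.
Finally, these observations pin down the coefficients.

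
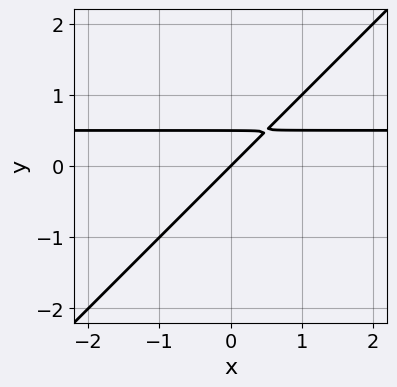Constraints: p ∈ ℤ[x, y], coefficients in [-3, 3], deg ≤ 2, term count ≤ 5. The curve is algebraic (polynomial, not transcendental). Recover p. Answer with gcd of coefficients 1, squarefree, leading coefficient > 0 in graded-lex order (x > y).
(a) Degree: a generic line meets the curve in up to 2 points, so deg p = 2.
(b) Against the integer gridlines: it crosses the x-axis at the gridline x = 0; it crosses the y-axis at the gridline y = 0.
(c) Fitting integer coefficients to these (and the overall shape) gives p.

2*x*y - 2*y^2 - x + y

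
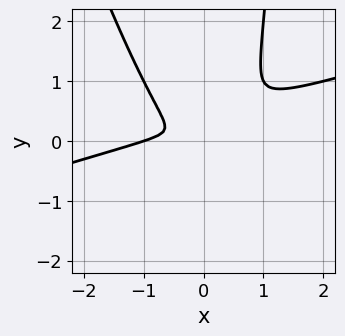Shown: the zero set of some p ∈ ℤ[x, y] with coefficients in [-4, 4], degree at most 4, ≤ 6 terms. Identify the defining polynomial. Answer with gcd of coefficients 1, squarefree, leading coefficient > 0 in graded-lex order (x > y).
First, degree: no degree-2 curve has this shape, so deg p = 3.
Then, checking where it meets the axes: it meets the x-axis at x = -1 (among the integer gridlines).
Finally, the integer polynomial consistent with all of this is the stated p.

x^3 - 3*x^2*y - x*y^2 + x^2 + 2*y^2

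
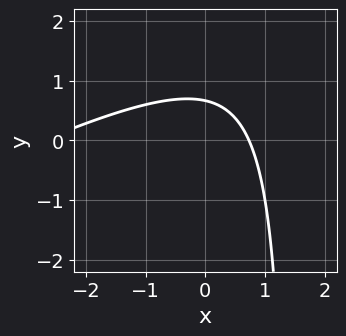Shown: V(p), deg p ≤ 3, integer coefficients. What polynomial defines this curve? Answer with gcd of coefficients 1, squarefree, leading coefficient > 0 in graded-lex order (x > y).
x^2 - 2*x*y + 2*x + 3*y - 2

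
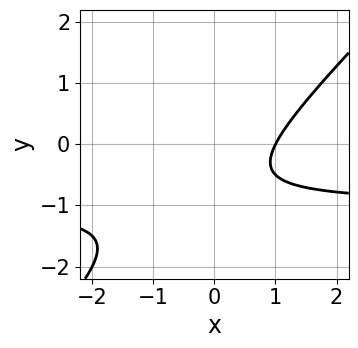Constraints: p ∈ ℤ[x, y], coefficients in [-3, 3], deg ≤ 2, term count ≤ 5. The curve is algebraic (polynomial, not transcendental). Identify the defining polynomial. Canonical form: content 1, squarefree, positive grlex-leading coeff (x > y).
2*x*y - 2*y^2 + 2*x - 3*y - 2

Degree: no degree-1 curve has this shape, so deg p = 2.
Observable constraints: it crosses the x-axis at the gridline x = 1; no y-intercept at any integer in the box.
Putting this together gives p.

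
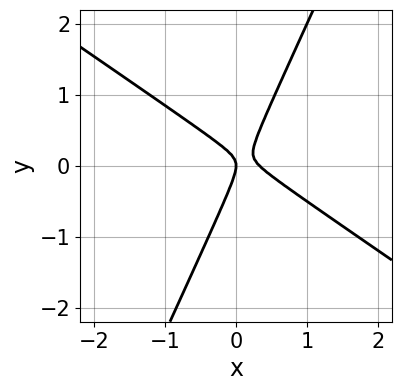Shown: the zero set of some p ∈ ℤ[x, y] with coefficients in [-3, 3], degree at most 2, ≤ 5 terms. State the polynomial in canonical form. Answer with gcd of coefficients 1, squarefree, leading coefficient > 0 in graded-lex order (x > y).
First, degree: a generic line meets the curve in up to 2 points, so deg p = 2.
Then, from the visible intercepts: it crosses the x-axis at the gridline x = 0; one y-axis crossing is at y = 0.
Finally, matching integer coefficients to the picture gives p.

3*x^2 + 3*x*y - 2*y^2 - x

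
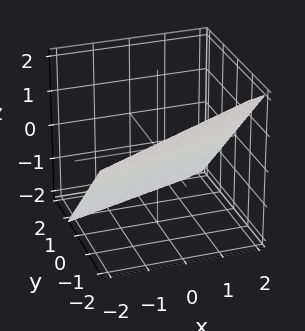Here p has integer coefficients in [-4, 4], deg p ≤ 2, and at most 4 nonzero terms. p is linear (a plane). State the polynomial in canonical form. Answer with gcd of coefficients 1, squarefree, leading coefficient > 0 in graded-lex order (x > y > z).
First, deg p = 1. Every cross-section is a straight line — this is a plane.
Then, from the axis intercepts and sections: it crosses the x-axis at the gridline x = 2.
Finally, the integer polynomial consistent with all of this is the stated p.

x - 3*y - 3*z - 2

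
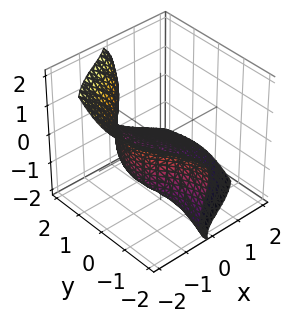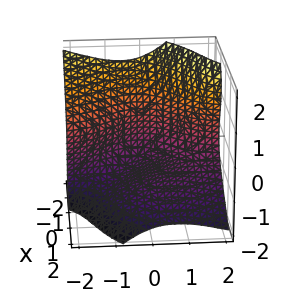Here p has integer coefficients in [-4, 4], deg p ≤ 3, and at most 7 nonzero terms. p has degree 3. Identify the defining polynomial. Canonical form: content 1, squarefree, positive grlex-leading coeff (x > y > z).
(a) The degree is 3 — a generic line meets the surface in up to 3 points.
(b) Reading off the gridlines: it meets the z-axis at z = -1 (among the integer gridlines); the surface avoids every integer y-axis point in the box.
(c) Matching integer coefficients to the picture gives p.

x^3 + 2*x*y^2 - 2*y*z^2 + 2*z^3 + 2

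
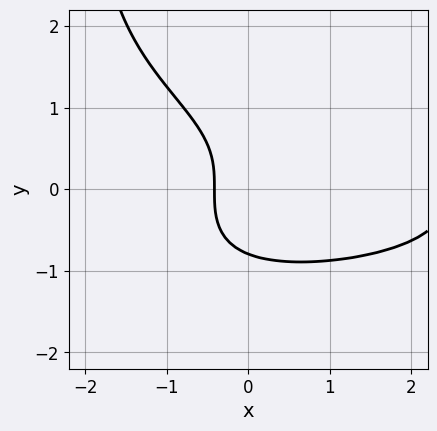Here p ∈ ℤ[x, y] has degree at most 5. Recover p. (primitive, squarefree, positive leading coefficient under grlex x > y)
x*y^3 + 2*y^3 - x^2 + 2*x + 1

1. The degree is 4 — a generic line meets the curve in up to 4 points.
2. Solving for integer coefficients yields p as stated.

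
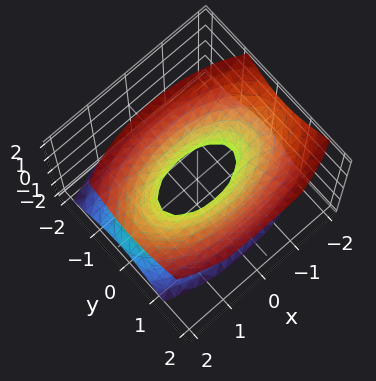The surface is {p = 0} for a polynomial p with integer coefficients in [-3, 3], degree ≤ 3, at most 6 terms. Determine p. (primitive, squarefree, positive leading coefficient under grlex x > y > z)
1. The degree is 2 — the shape is more complex than any degree-1 surface.
2. Reading off the gridlines: it misses every integer gridline on the z-axis; among the integer gridlines, it crosses the x-axis at x ∈ {-1, 1}.
3. Assembling these constraints gives the stated polynomial.

x^2 + 3*y^2 - y*z - 2*z^2 - 1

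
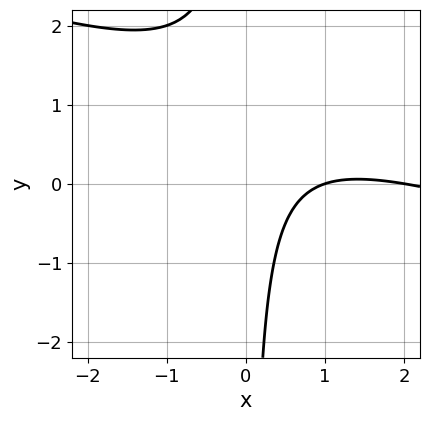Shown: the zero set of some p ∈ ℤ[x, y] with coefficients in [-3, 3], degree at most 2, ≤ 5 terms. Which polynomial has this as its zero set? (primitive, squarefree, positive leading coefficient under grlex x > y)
x^2 + 3*x*y - 3*x + 2

The degree is 2 — a generic line meets the curve in up to 2 points.
Observable constraints: the curve avoids every integer y-axis point in the box; among the integer gridlines, it crosses the x-axis at x ∈ {1, 2}.
Matching integer coefficients to the picture gives p.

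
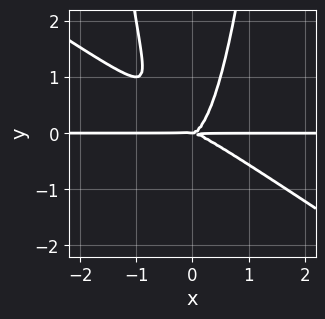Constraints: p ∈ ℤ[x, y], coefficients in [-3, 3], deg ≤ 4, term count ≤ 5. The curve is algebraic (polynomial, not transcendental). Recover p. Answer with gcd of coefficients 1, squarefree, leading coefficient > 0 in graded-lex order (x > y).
2*x^3*y + 3*x^2*y^2 - y^3

(a) The degree is 4 — no degree-3 curve has this shape.
(b) Observable constraints: every point of the x-axis in the box is on the curve; it meets the y-axis at y = 0 (among the integer gridlines).
(c) Putting this together gives p.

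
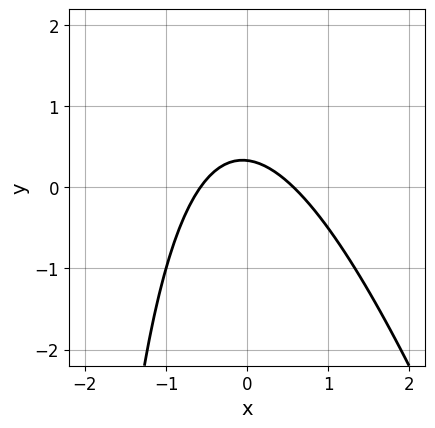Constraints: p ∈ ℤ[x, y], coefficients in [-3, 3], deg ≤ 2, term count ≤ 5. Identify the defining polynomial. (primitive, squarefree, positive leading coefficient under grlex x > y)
3*x^2 + x*y + 3*y - 1

First, deg p = 2. The shape is more complex than any degree-1 curve.
Finally, solving for integer coefficients yields p as stated.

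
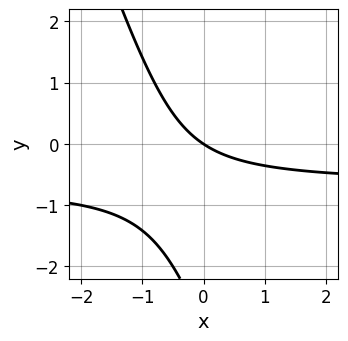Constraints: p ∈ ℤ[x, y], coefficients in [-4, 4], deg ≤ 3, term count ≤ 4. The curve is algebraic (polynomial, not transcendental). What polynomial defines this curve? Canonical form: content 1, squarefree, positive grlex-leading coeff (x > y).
3*x*y + y^2 + 2*x + 3*y

(a) deg p = 2. No degree-1 curve has this shape.
(b) Against the integer gridlines: one x-axis crossing is at x = 0; one y-axis crossing is at y = 0.
(c) These observations pin down the coefficients.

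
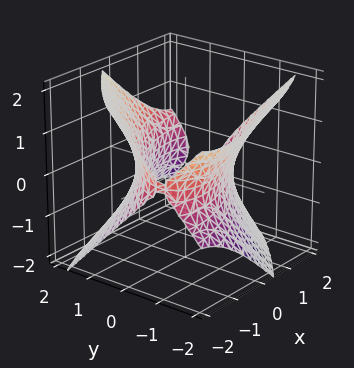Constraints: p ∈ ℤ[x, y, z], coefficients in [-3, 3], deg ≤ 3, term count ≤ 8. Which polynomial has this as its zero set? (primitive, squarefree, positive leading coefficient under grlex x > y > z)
x^2 - 2*x*y - x*z + 2*y^2 - 2*z^2 - 3

The degree is 2 — the shape is more complex than any degree-1 surface.
Checking where it meets the axes: no z-intercept at any integer in the box.
Assembling these constraints gives the stated polynomial.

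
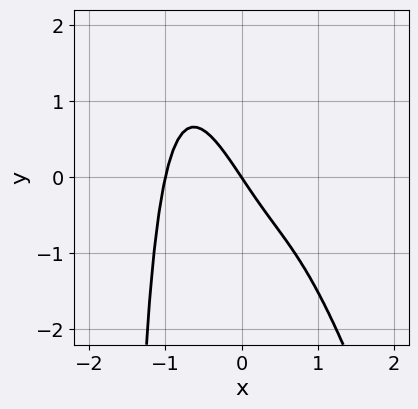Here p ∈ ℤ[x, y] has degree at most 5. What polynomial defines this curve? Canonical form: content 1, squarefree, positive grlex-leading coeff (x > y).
3*x^4 + x^3*y + x^2*y + 3*x + 2*y

(a) The degree is 4 — no degree-3 curve has this shape.
(b) Observable constraints: among the integer gridlines, it crosses the x-axis at x ∈ {-1, 0}; it crosses the y-axis at the gridline y = 0.
(c) Together with the visible shape, these determine p as stated.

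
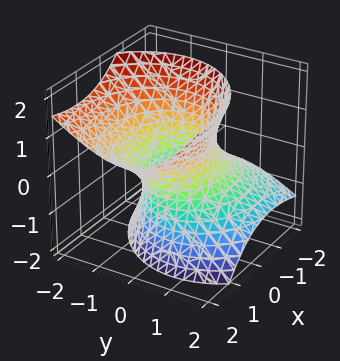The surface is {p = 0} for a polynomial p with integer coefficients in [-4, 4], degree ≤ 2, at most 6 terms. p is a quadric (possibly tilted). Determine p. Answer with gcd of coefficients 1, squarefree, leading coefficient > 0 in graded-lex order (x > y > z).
(a) deg p = 2. The shape is more complex than any degree-1 surface.
(b) From the axis intercepts and sections: it misses every integer gridline on the z-axis; the y-axis gridline crossings are at y ∈ {-1, 1}.
(c) Assembling these constraints gives the stated polynomial.

2*x^2 - 3*x*z + 3*y^2 + 2*y*z - 2*z^2 - 3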